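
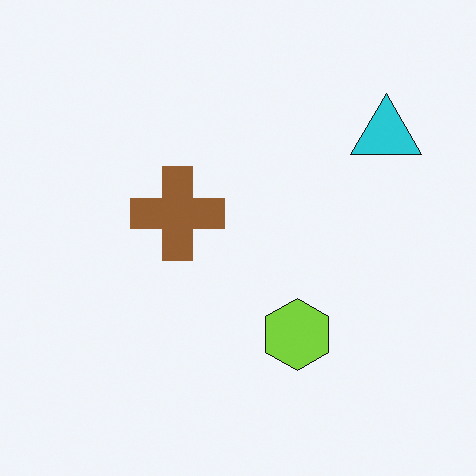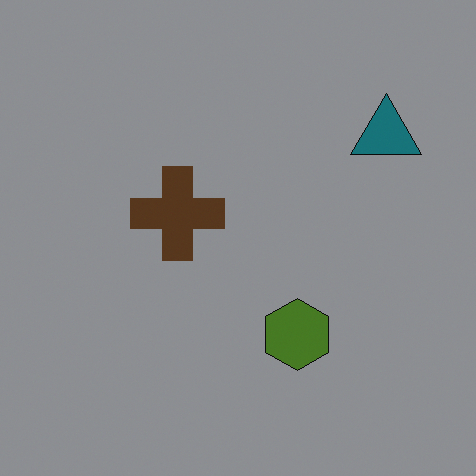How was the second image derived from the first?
It was noticeably darkened.

Every pixel — background and shapes alike — is uniformly darkened.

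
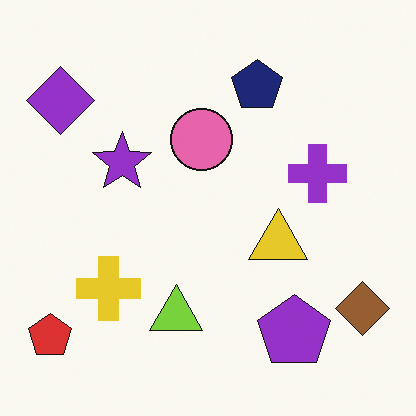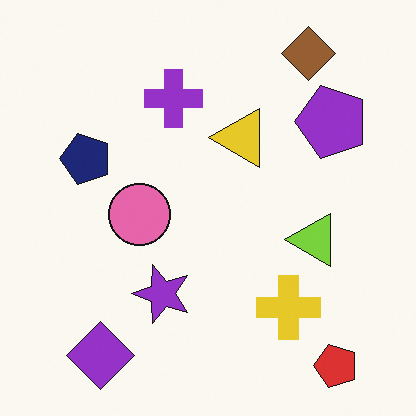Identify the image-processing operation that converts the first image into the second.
The second image is the first rotated 90° counter-clockwise.

The red pentagon sits in the bottom-left of the first image and the bottom-right of the second — consistent with a whole-image 90° counter-clockwise rotation.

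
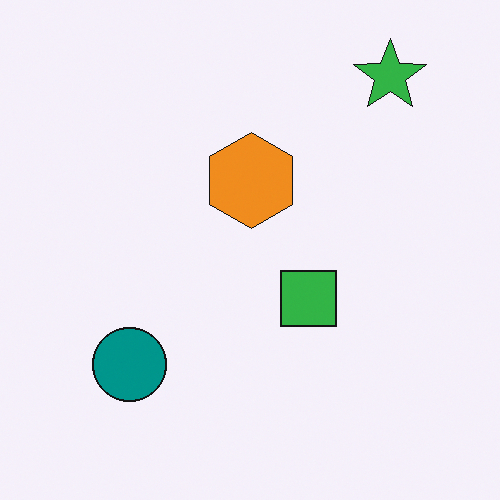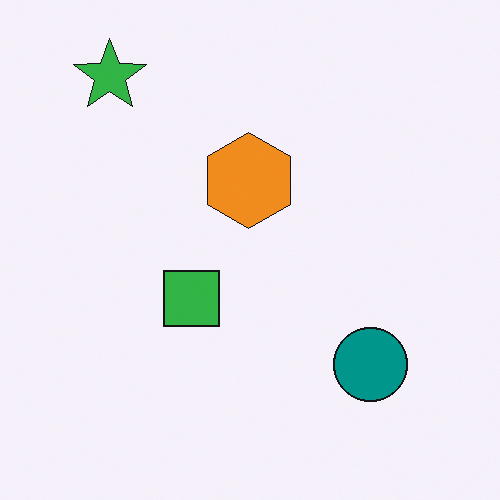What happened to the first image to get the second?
This is the original image flipped horizontally (left ↔ right).

The green star is in the top-right of the first image and the top-left of the second — shapes on opposite sides of the vertical midline have swapped in a mirror flip.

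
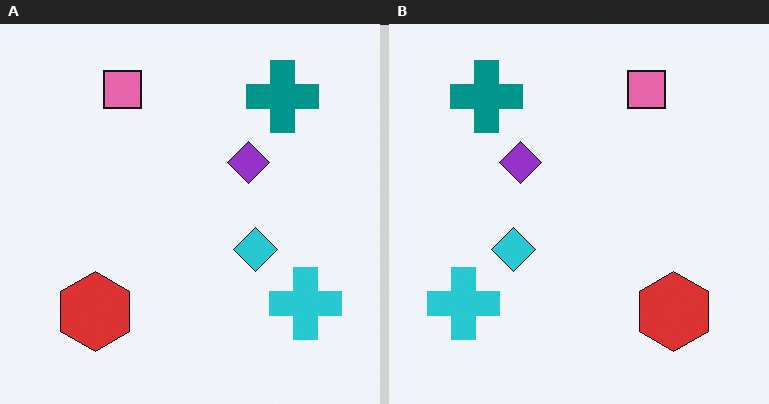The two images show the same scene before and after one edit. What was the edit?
The image was flipped horizontally (left ↔ right).

The cyan cross is in the bottom-right of the left (A) image and the bottom-left of the right (B) — shapes on opposite sides of the vertical midline have swapped in a mirror flip.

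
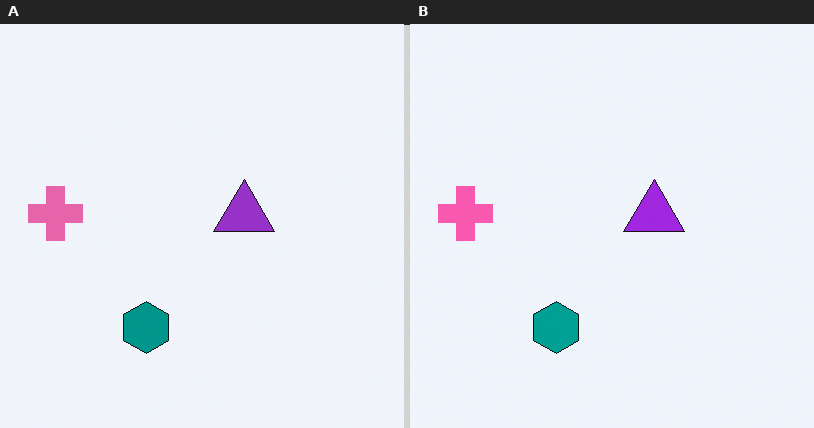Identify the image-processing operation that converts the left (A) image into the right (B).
The transformation is: slightly oversaturated.

All colors are more vivid — a global saturation change.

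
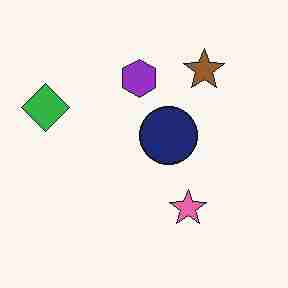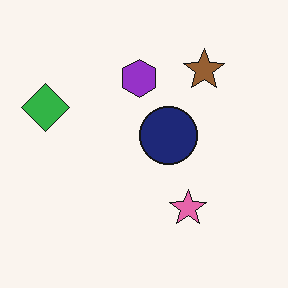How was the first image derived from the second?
The first image is the second heavily JPEG-compressed with obvious blocking artifacts.

Blocky 8×8 compression artifacts appear around shape edges and the flat background shows ringing — characteristic JPEG degradation.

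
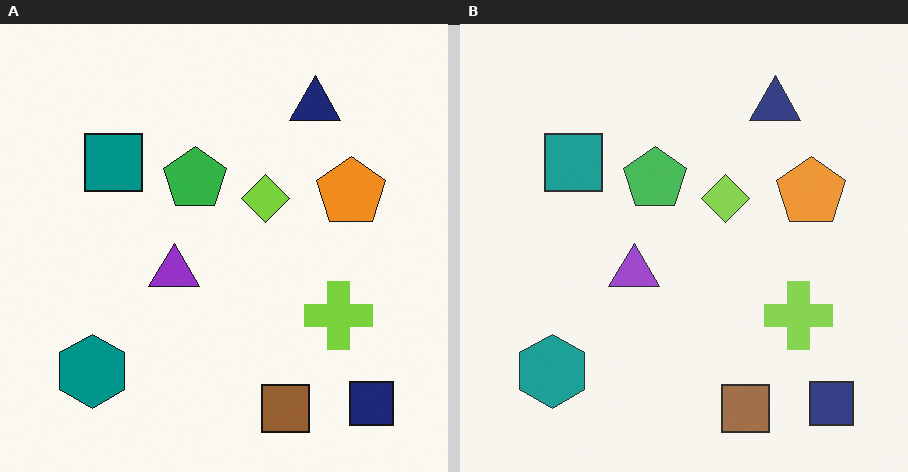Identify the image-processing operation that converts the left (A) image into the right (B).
The right (B) image is the left (A) given slightly reduced contrast.

Tones are pushed toward mid-grey across the whole image — a global contrast change.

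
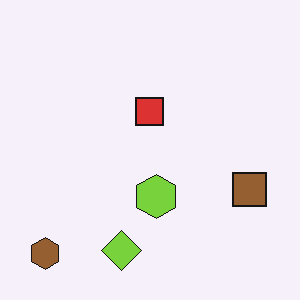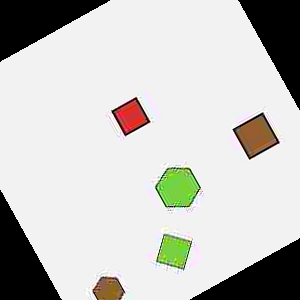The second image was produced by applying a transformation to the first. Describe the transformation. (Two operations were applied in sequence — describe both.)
This is the original image heavily JPEG-compressed with obvious blocking artifacts, then rotated counter-clockwise by a clearly visible amount.

Blocky 8×8 compression artifacts appear around shape edges and the flat background shows ringing — characteristic JPEG degradation. Every shape is tilted by the same angle and the image corners show triangular fill wedges — a whole-image rotation by a non-right angle.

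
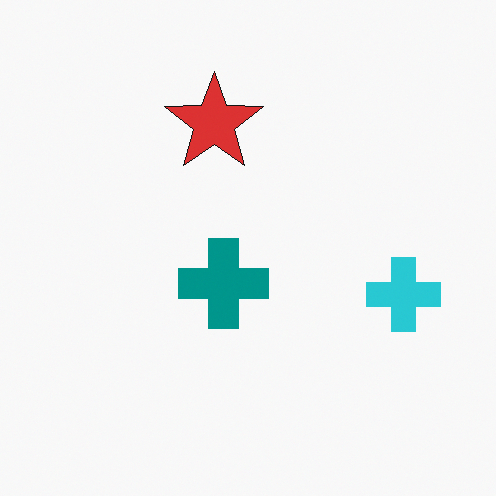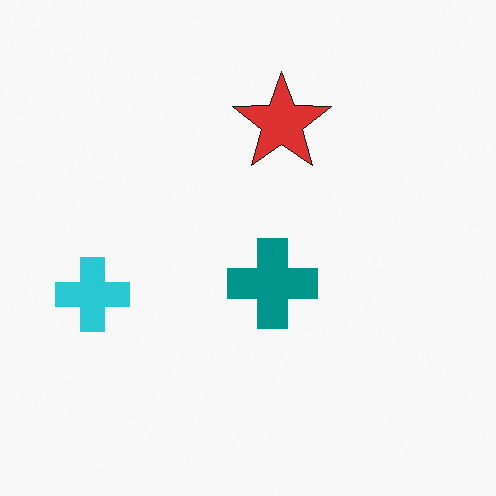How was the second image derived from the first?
The image was flipped horizontally (left ↔ right).

The cyan cross is in the right of the first image and the left of the second — shapes on opposite sides of the vertical midline have swapped in a mirror flip.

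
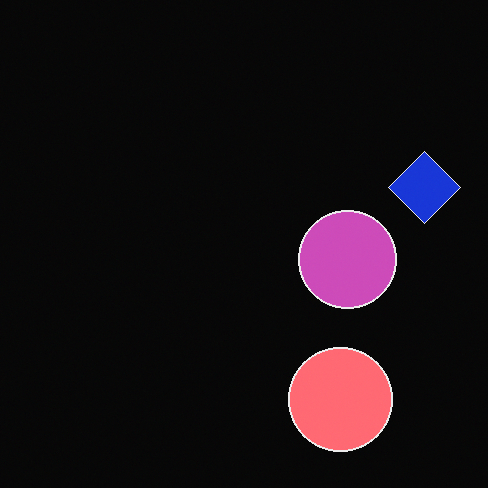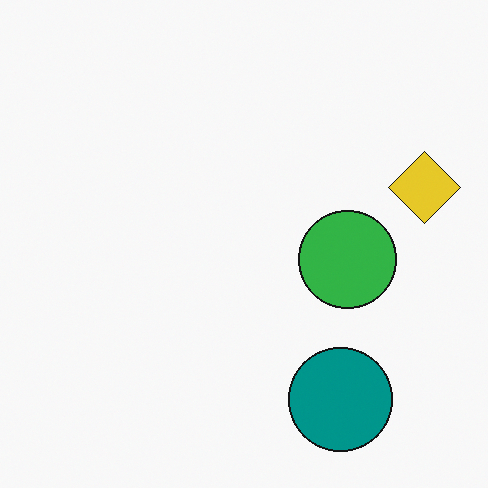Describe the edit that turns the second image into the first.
The first image is the second color-inverted (negative).

The light background has become dark and every shape's color is its complement — a photographic negative.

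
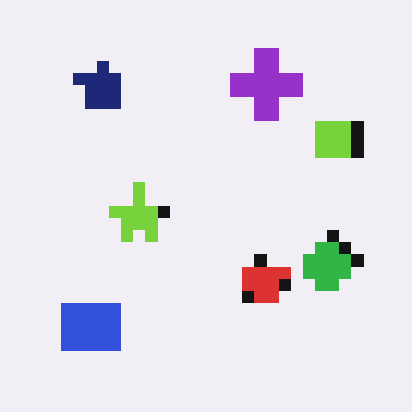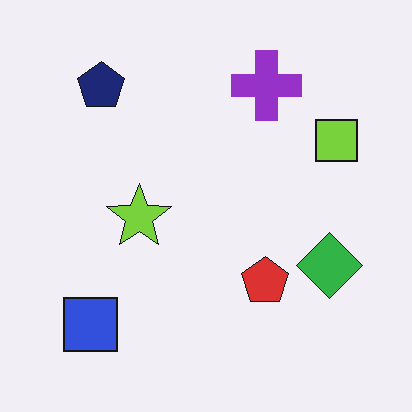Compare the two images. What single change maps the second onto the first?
It was heavily pixelated into large blocks.

Shapes are reduced to large square blocks; fine edges and outlines are lost — a downscale-then-upscale (mosaic) effect.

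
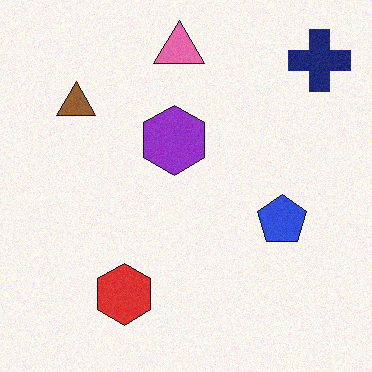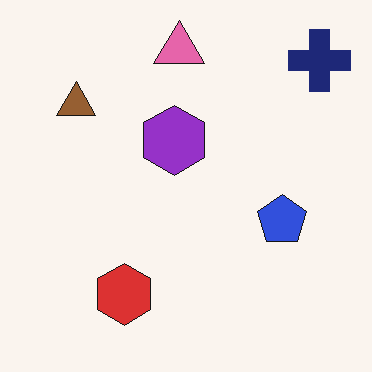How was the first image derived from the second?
It was degraded with subtle gaussian noise.

Random speckle covers the whole image, including the flat background.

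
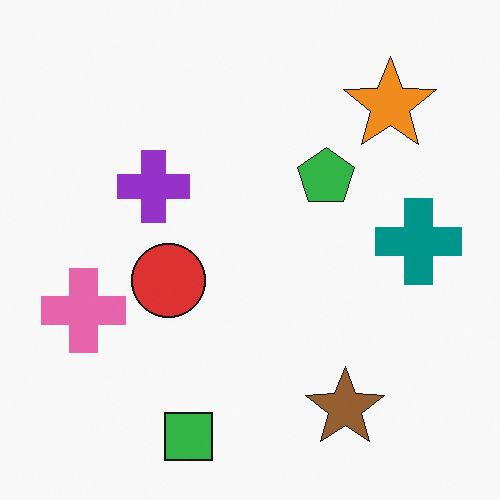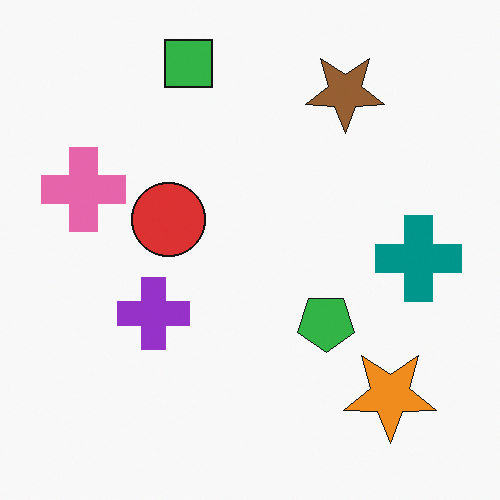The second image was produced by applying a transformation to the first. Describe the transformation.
The transformation is: flipped vertically (top ↔ bottom).

The green square is in the bottom of the first image and the top of the second — shapes on opposite sides of the horizontal midline have swapped in a mirror flip.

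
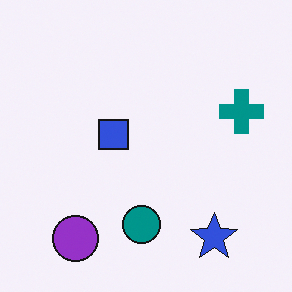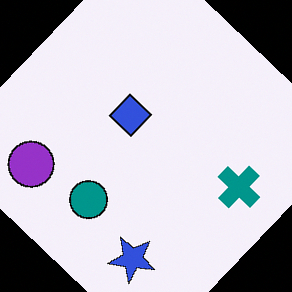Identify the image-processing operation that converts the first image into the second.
This is the original image rotated clockwise by a large amount — several tens of degrees.

Every shape is tilted by the same angle and the image corners show triangular fill wedges — a whole-image rotation by a non-right angle.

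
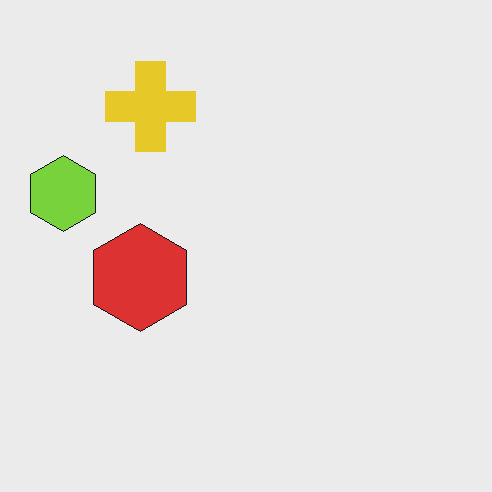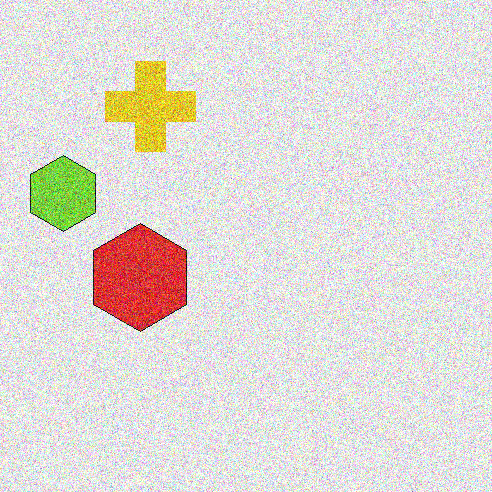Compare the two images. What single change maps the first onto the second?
The second image is the first degraded with a thick layer of grain.

Random speckle covers the whole image, including the flat background.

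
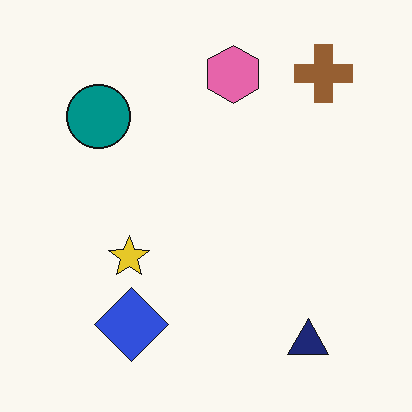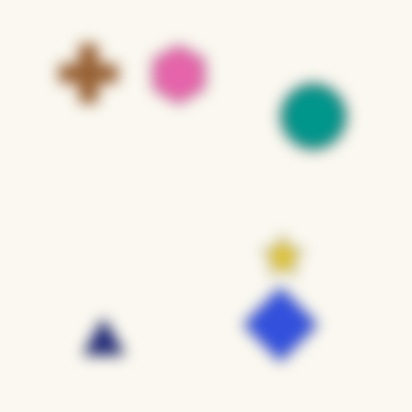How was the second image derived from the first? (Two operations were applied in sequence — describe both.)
It was flipped horizontally (left ↔ right), then strongly gaussian-blurred.

The brown cross is in the top-right of the first image and the top-left of the second — shapes on opposite sides of the vertical midline have swapped in a mirror flip. Shape edges and outlines are uniformly softened across the whole image.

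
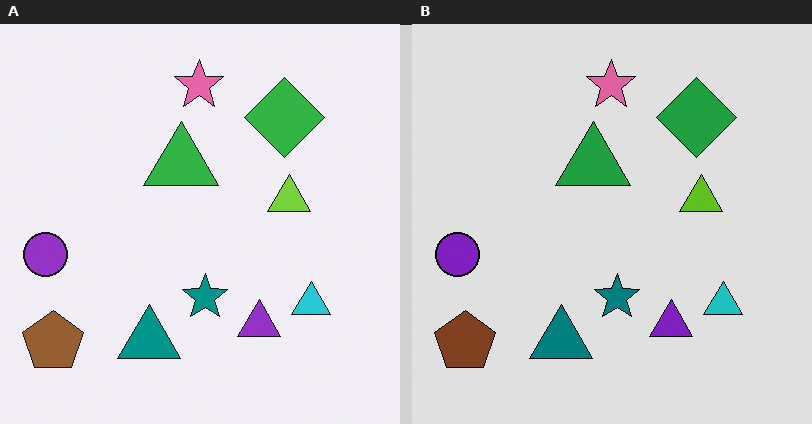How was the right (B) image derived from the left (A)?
The right (B) image is the left (A) posterized to a reduced palette.

Each flat color has snapped to a coarser quantized level — most visibly, the near-white background has dropped to a flat grey.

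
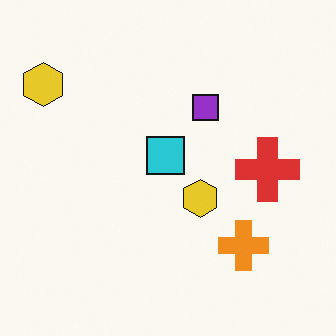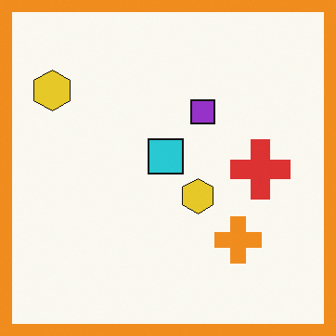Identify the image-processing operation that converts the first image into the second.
The second image is the first framed with a orange border.

A solid orange frame runs around the edge of the second image, with the content slightly shrunk inside it.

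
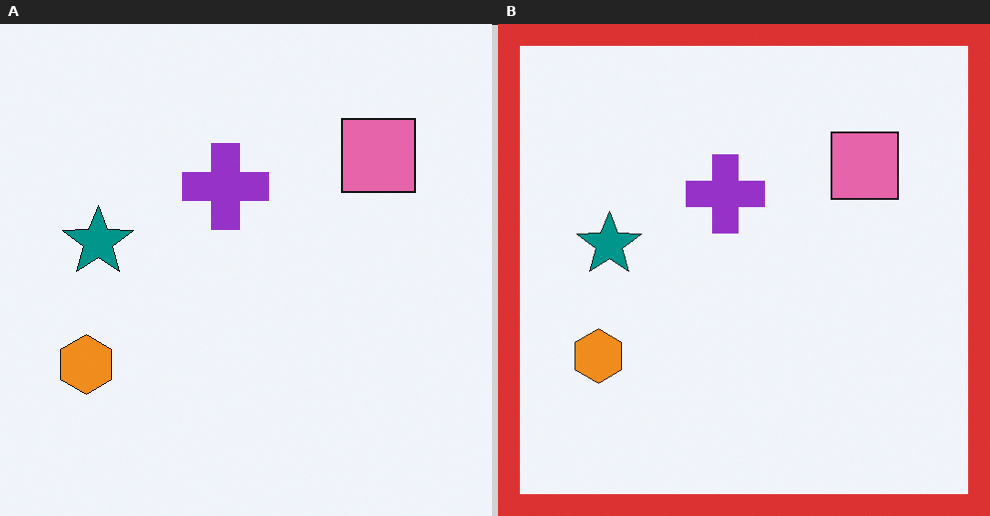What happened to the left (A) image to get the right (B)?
The image was framed with a red border.

A solid red frame runs around the edge of the right (B) image, with the content slightly shrunk inside it.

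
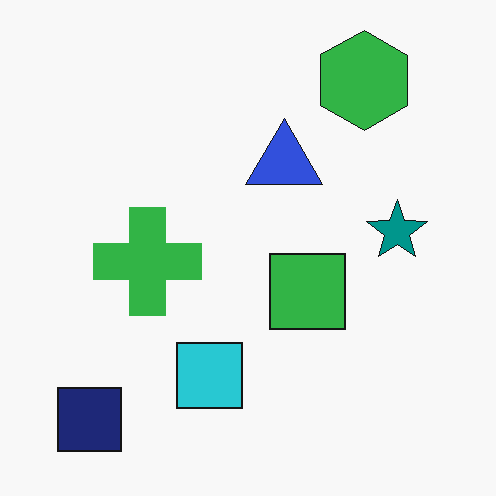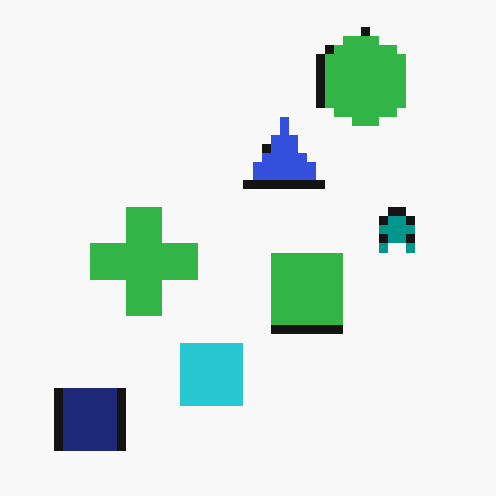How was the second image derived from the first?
Coarsely pixelated.

Shapes are reduced to large square blocks; fine edges and outlines are lost — a downscale-then-upscale (mosaic) effect.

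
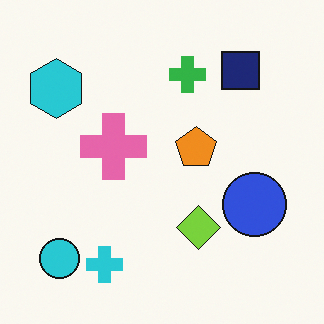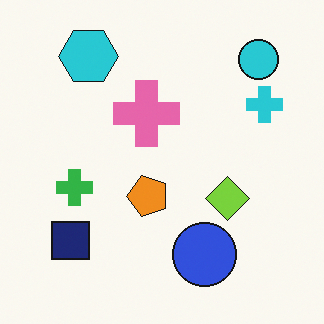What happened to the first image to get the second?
This is the original image transposed (reflected across the top-left ↔ bottom-right diagonal).

Shapes have swapped their row and column positions — what was in the top-right is now in the bottom-left — a diagonal reflection.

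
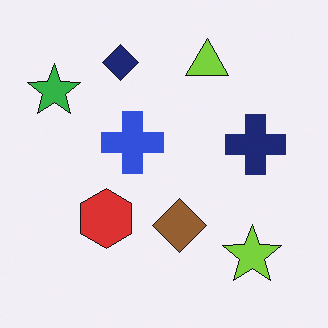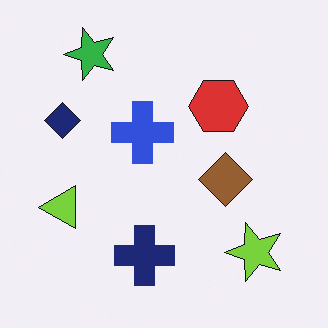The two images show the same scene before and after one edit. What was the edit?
The second image is the first transposed (reflected across the top-left ↔ bottom-right diagonal).

Shapes have swapped their row and column positions — what was in the top-right is now in the bottom-left — a diagonal reflection.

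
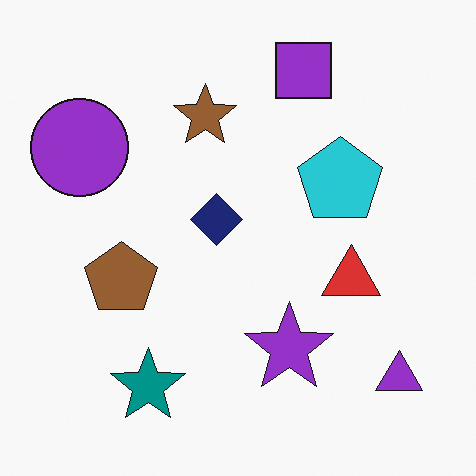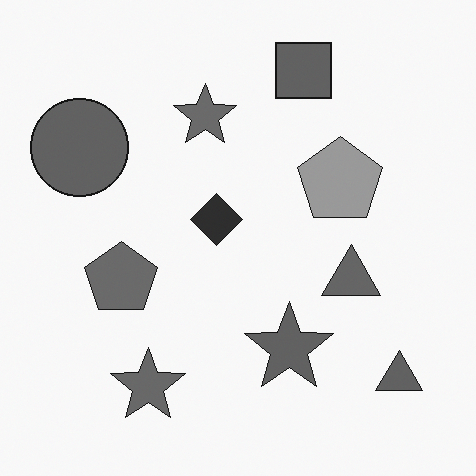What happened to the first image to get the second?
It was converted to grayscale.

All color is removed — every shape is now a shade of grey.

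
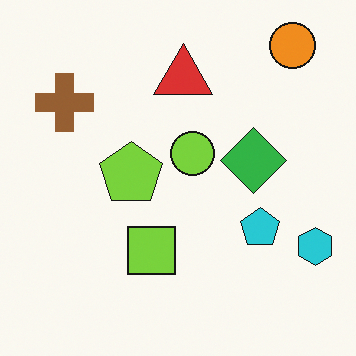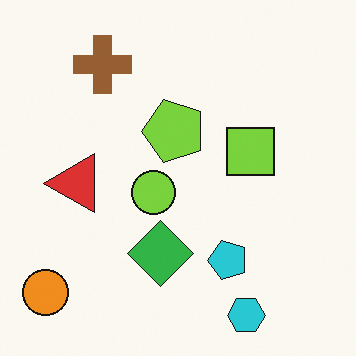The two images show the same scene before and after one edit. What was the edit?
The image was transposed (reflected across the top-left ↔ bottom-right diagonal).

Shapes have swapped their row and column positions — what was in the top-right is now in the bottom-left — a diagonal reflection.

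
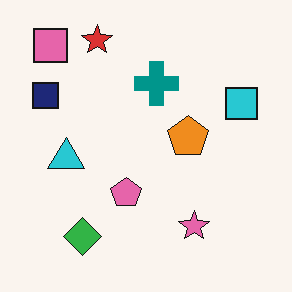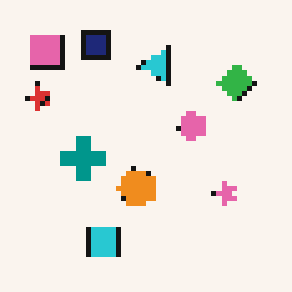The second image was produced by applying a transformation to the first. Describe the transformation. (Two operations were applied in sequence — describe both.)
The transformation is: transposed (reflected across the top-left ↔ bottom-right diagonal), then lightly pixelated (a mild mosaic effect).

Shapes have swapped their row and column positions — what was in the top-right is now in the bottom-left — a diagonal reflection. Shapes are reduced to large square blocks; fine edges and outlines are lost — a downscale-then-upscale (mosaic) effect.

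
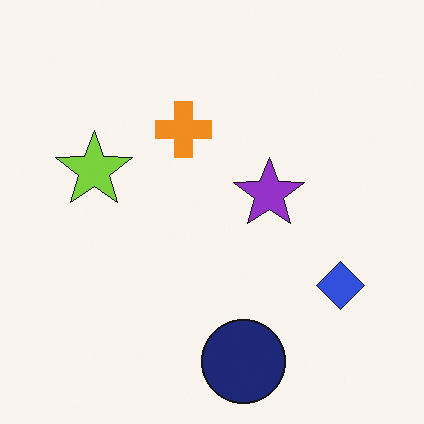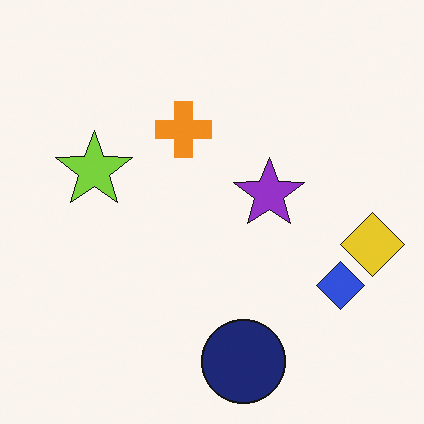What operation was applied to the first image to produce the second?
The image was overlaid with an additional yellow diamond.

A yellow diamond appears in the second image that is absent from the first.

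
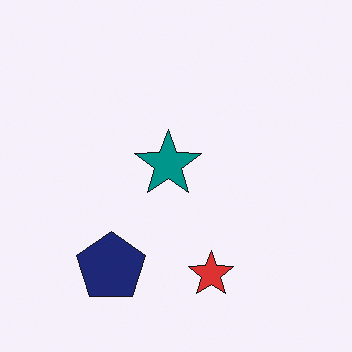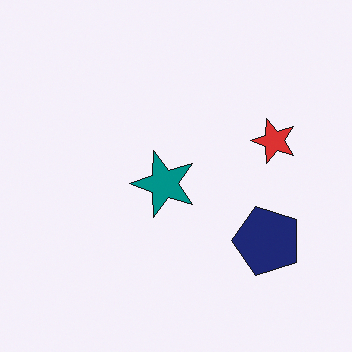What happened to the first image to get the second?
Rotated 90° counter-clockwise.

The navy pentagon sits in the bottom-left of the first image and the bottom-right of the second — consistent with a whole-image 90° counter-clockwise rotation.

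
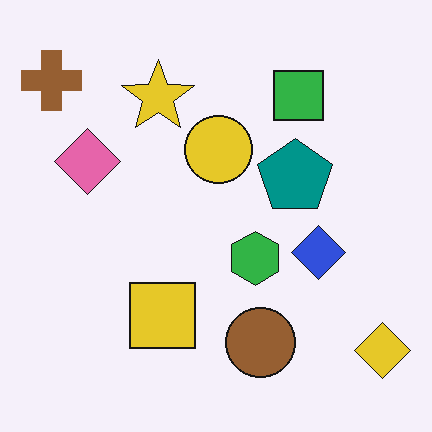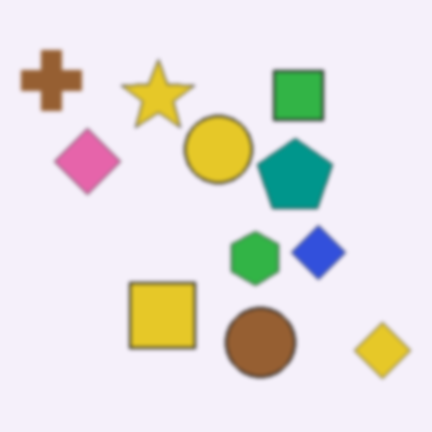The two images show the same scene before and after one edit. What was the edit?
The second image is the first lightly blurred.

Shape edges and outlines are uniformly softened across the whole image.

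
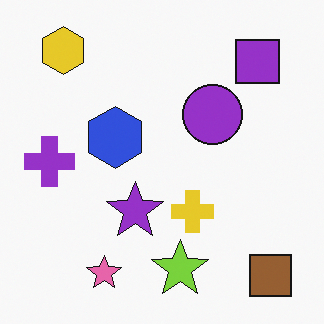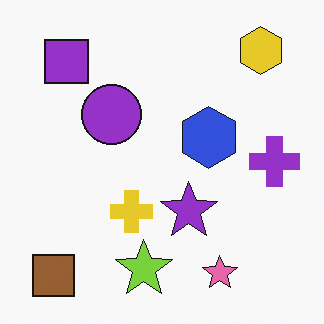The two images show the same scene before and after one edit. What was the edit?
The image was flipped horizontally (left ↔ right).

The purple cross is in the left of the first image and the right of the second — shapes on opposite sides of the vertical midline have swapped in a mirror flip.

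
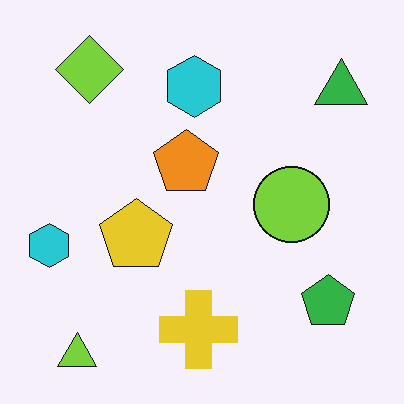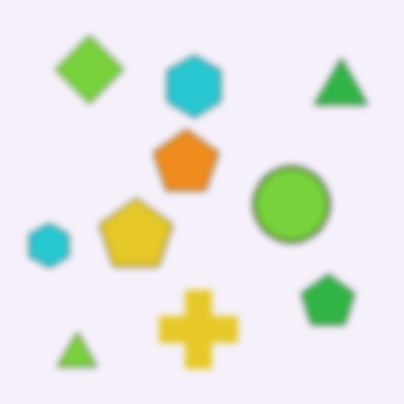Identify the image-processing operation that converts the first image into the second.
The image was moderately blurred.

Shape edges and outlines are uniformly softened across the whole image.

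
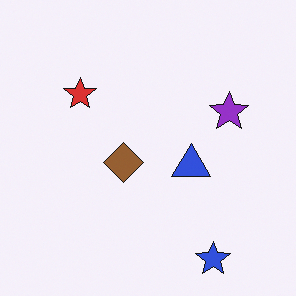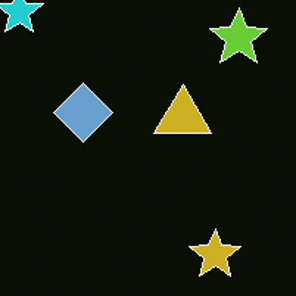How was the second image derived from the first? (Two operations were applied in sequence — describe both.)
The image was cropped to a modestly smaller region and rescaled, then color-inverted (negative).

The visible shapes are larger and the field of view is narrower; shapes near the original edges may be partly or wholly outside the frame — a crop-and-rescale. The light background has become dark and every shape's color is its complement — a photographic negative.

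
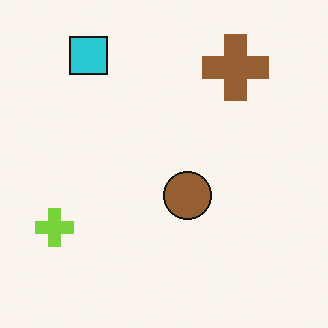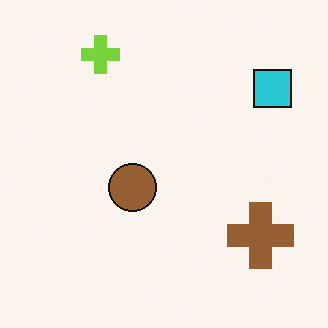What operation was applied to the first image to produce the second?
The image was rotated 90° clockwise.

The cyan square sits in the top-left of the first image and the top-right of the second — consistent with a whole-image 90° clockwise rotation.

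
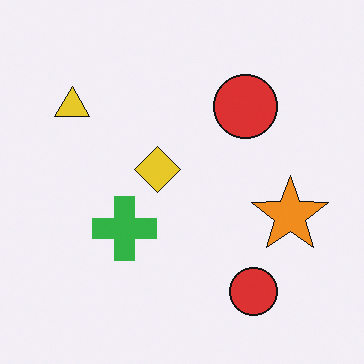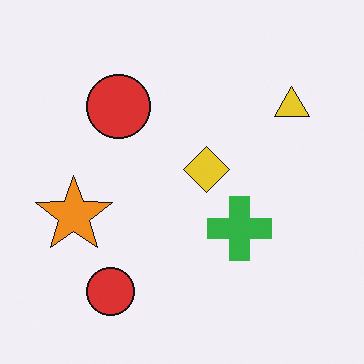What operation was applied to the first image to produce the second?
This is the original image flipped horizontally (left ↔ right).

The yellow triangle is in the top-left of the first image and the top-right of the second — shapes on opposite sides of the vertical midline have swapped in a mirror flip.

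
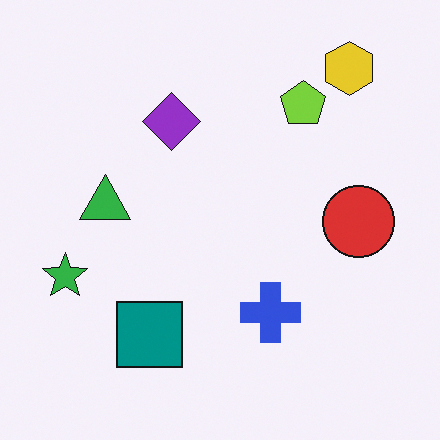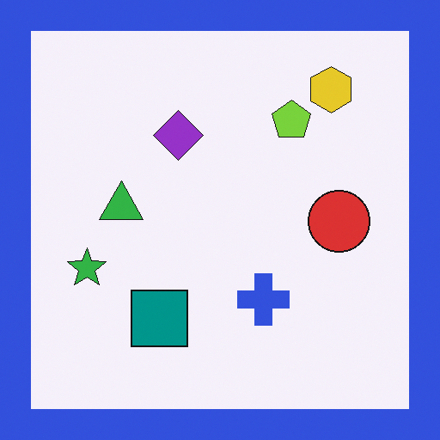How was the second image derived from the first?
This is the original image framed with a blue border.

A solid blue frame runs around the edge of the second image, with the content slightly shrunk inside it.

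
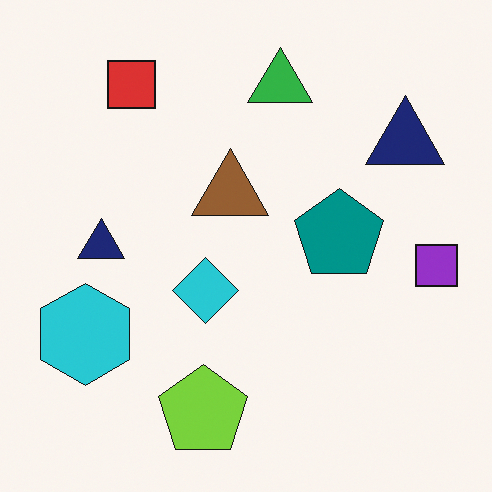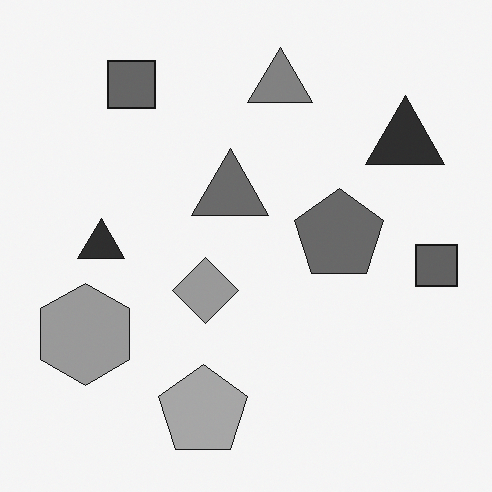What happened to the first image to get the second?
The image was converted to grayscale.

All color is removed — every shape is now a shade of grey.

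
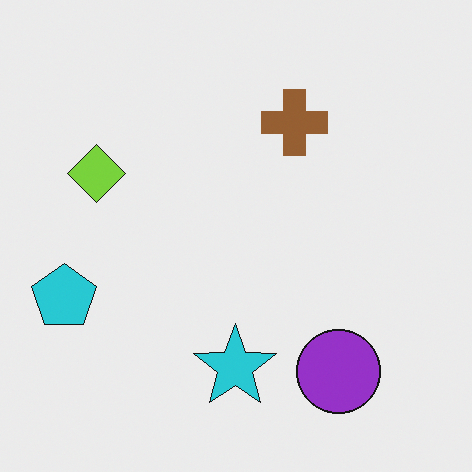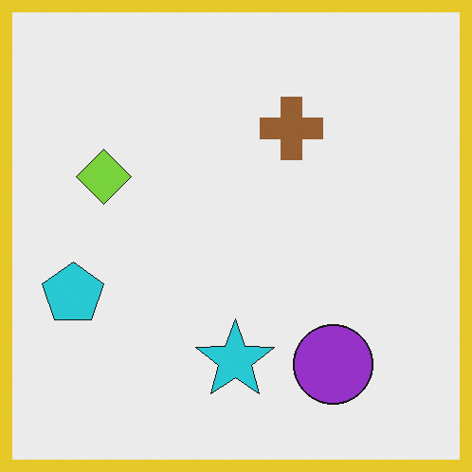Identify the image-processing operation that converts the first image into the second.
This is the original image framed with a yellow border.

A solid yellow frame runs around the edge of the second image, with the content slightly shrunk inside it.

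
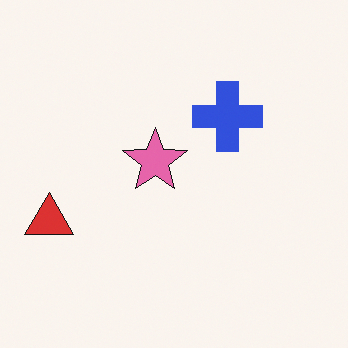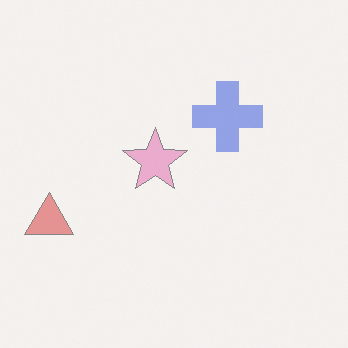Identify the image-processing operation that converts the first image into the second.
This is the original image given much lower contrast.

Tones are pushed toward mid-grey across the whole image — a global contrast change.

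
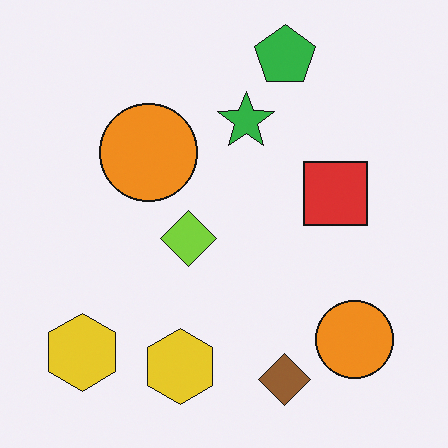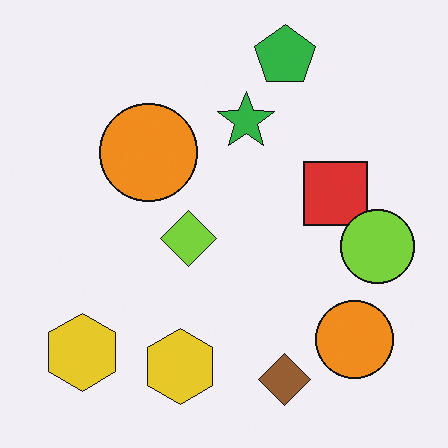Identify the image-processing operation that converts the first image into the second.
Overlaid with an additional lime circle.

A lime circle appears in the second image that is absent from the first.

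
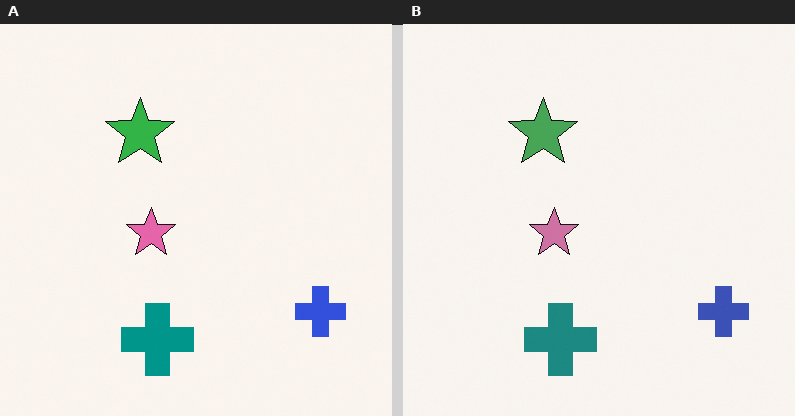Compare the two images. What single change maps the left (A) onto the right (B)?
Slightly desaturated.

All colors are more muted and greyish — a global saturation change.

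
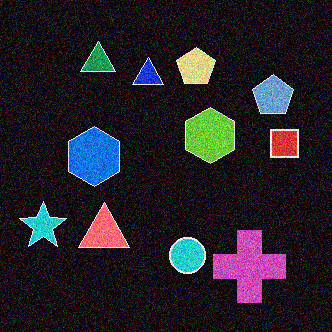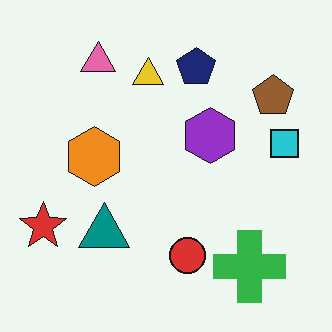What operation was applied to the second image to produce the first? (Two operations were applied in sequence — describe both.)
The image was color-inverted (negative), then degraded with moderate additive noise.

The light background has become dark and every shape's color is its complement — a photographic negative. Random speckle covers the whole image, including the flat background.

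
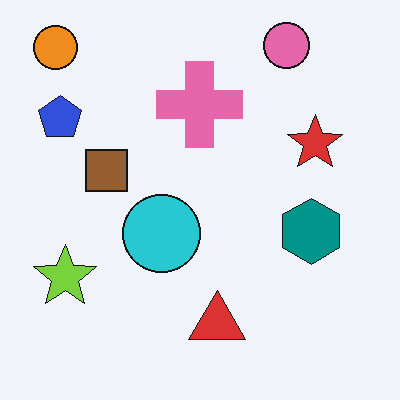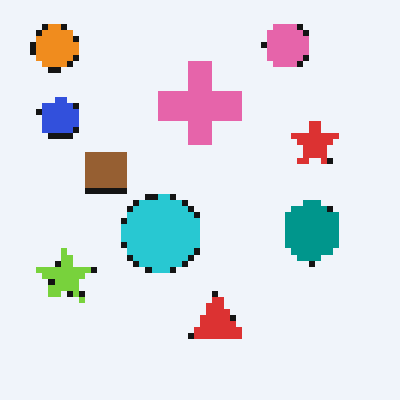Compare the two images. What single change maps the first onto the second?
This is the original image pixelated into visible square blocks.

Shapes are reduced to large square blocks; fine edges and outlines are lost — a downscale-then-upscale (mosaic) effect.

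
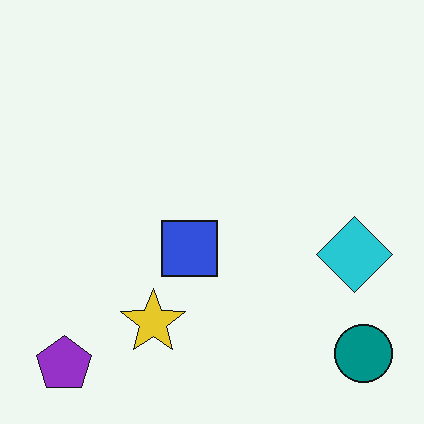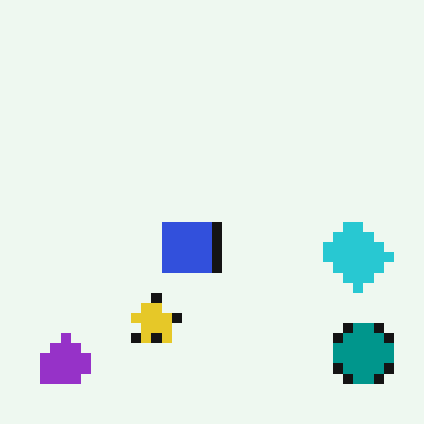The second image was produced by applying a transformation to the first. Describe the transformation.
Coarsely pixelated.

Shapes are reduced to large square blocks; fine edges and outlines are lost — a downscale-then-upscale (mosaic) effect.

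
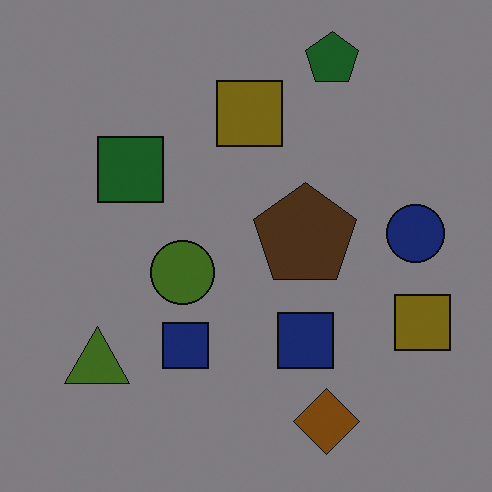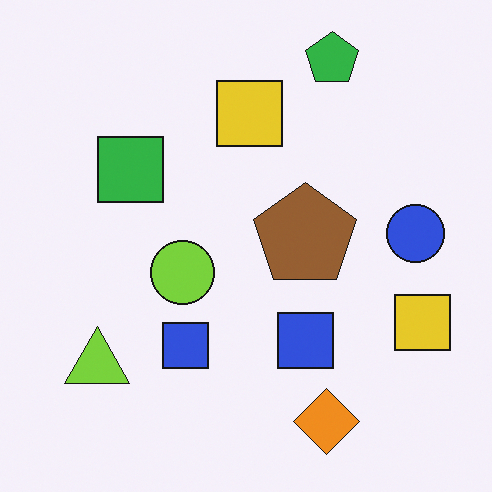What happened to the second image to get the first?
The transformation is: darkened a lot.

Every pixel — background and shapes alike — is uniformly darkened.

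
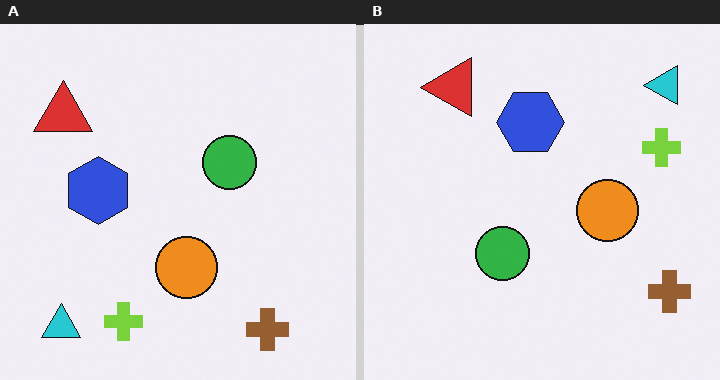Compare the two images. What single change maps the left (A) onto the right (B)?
It was transposed (reflected across the top-left ↔ bottom-right diagonal).

Shapes have swapped their row and column positions — what was in the top-right is now in the bottom-left — a diagonal reflection.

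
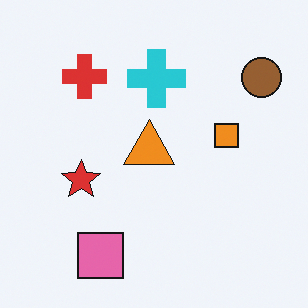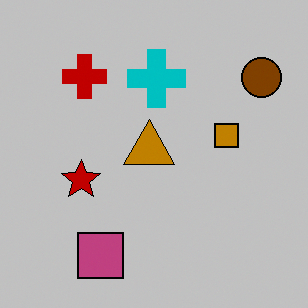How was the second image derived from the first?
Aggressively posterized.

Each flat color has snapped to a coarser quantized level — most visibly, the near-white background has dropped to a flat grey.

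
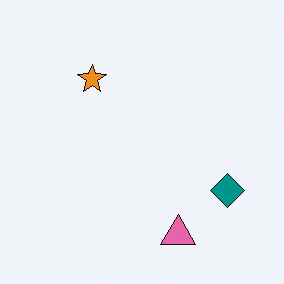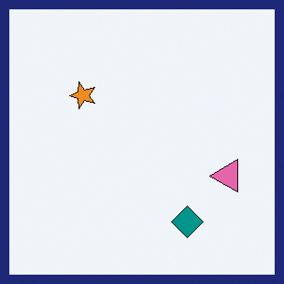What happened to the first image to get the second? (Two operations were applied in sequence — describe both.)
The second image is the first transposed (reflected across the top-left ↔ bottom-right diagonal), then framed with a navy border.

Shapes have swapped their row and column positions — what was in the top-right is now in the bottom-left — a diagonal reflection. A solid navy frame runs around the edge of the second image, with the content slightly shrunk inside it.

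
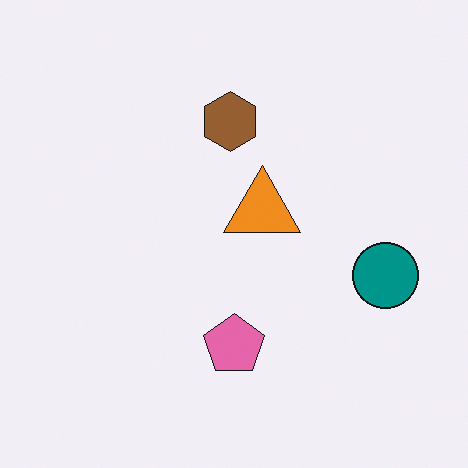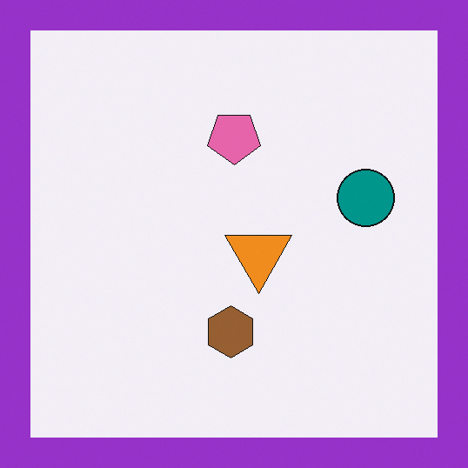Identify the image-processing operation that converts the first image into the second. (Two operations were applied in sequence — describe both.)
It was flipped vertically (top ↔ bottom), then framed with a purple border.

The brown hexagon is in the top of the first image and the bottom of the second — shapes on opposite sides of the horizontal midline have swapped in a mirror flip. A solid purple frame runs around the edge of the second image, with the content slightly shrunk inside it.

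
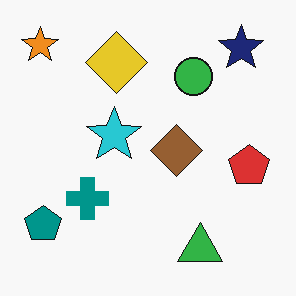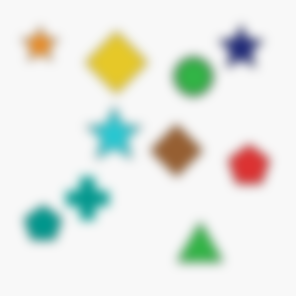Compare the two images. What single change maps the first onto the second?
The second image is the first heavily blurred.

Shape edges and outlines are uniformly softened across the whole image.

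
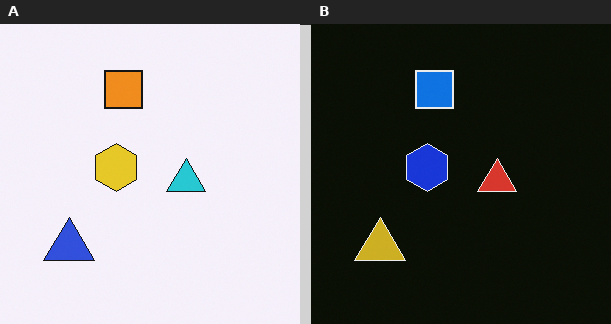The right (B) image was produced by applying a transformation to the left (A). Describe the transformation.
It was color-inverted (negative).

The light background has become dark and every shape's color is its complement — a photographic negative.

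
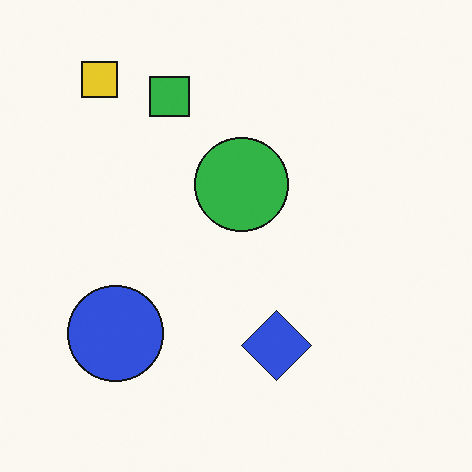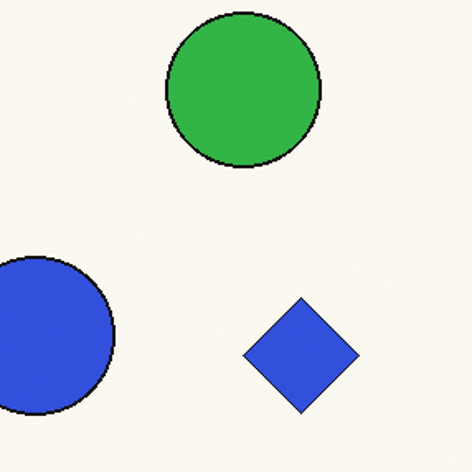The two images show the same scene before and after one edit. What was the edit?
This is the original image cropped tightly and scaled back up.

The visible shapes are larger and the field of view is narrower; shapes near the original edges may be partly or wholly outside the frame — a crop-and-rescale.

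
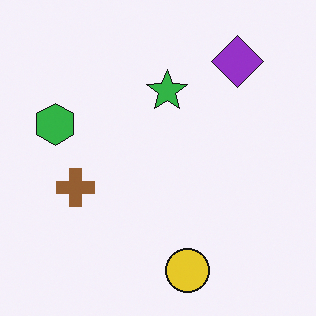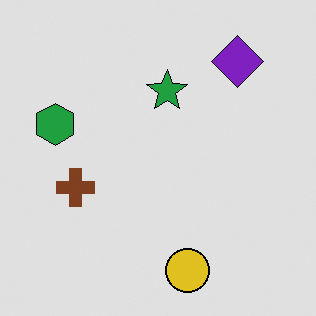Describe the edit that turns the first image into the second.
The transformation is: moderately posterized.

Each flat color has snapped to a coarser quantized level — most visibly, the near-white background has dropped to a flat grey.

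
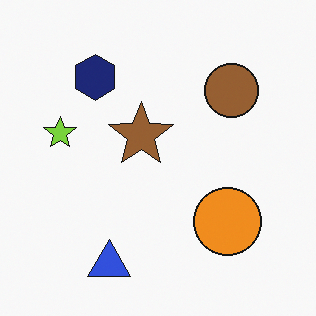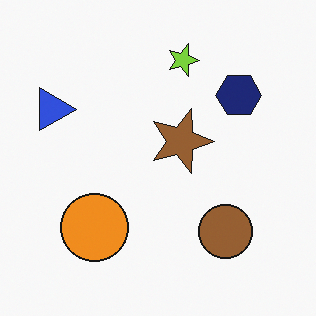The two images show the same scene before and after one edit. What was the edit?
It was rotated 90° clockwise.

The blue triangle sits in the bottom of the first image and the left of the second — consistent with a whole-image 90° clockwise rotation.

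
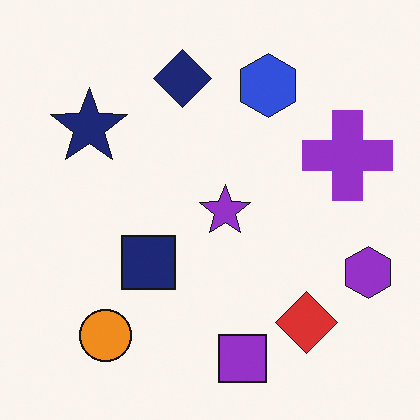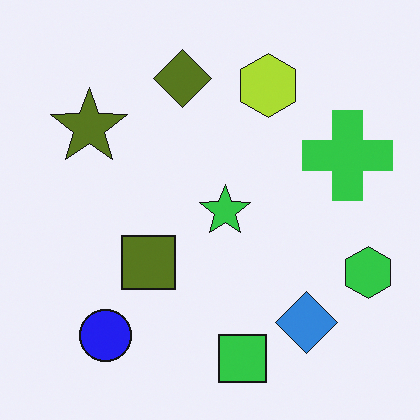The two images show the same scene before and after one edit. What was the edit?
The second image is the first hue-shifted by a large amount.

Every shape's color has rotated by the same amount around the hue wheel — a uniform hue shift.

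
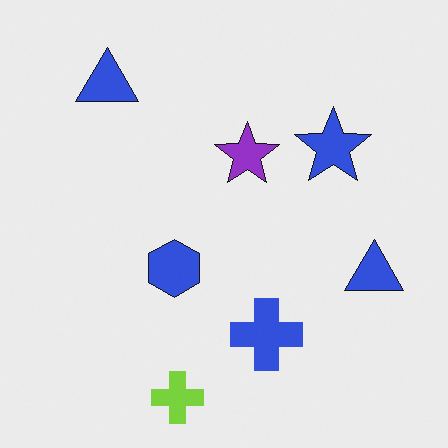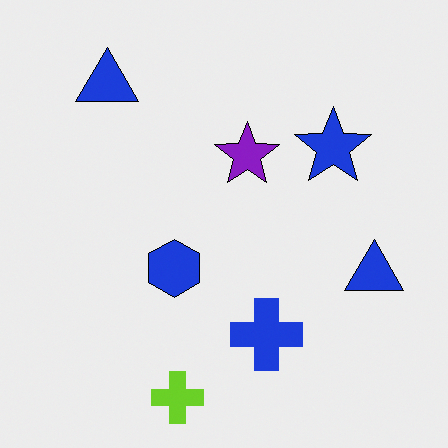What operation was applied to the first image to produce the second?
The second image is the first given slightly increased contrast.

Tones are pushed away from mid-grey across the whole image — a global contrast change.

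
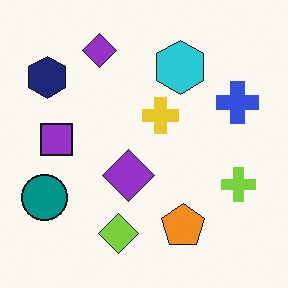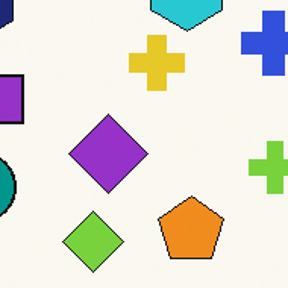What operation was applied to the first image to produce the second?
It was cropped to a modestly smaller region and rescaled.

The visible shapes are larger and the field of view is narrower; shapes near the original edges may be partly or wholly outside the frame — a crop-and-rescale.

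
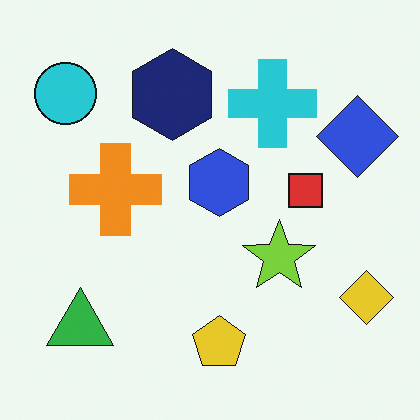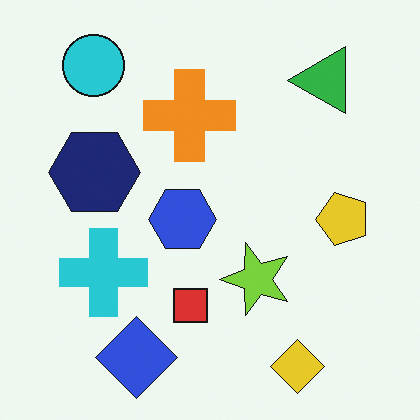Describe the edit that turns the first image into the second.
The image was transposed (reflected across the top-left ↔ bottom-right diagonal).

Shapes have swapped their row and column positions — what was in the top-right is now in the bottom-left — a diagonal reflection.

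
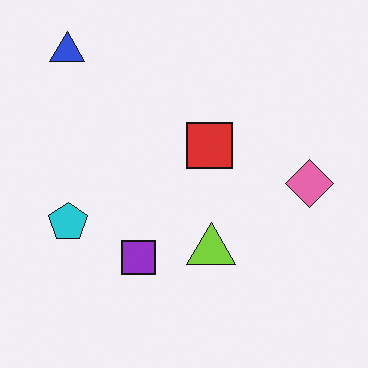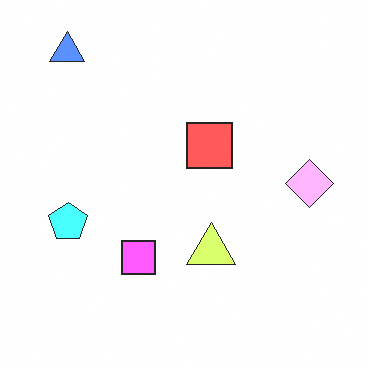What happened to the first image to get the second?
It was substantially brightened.

Every pixel — background and shapes alike — is uniformly brightened.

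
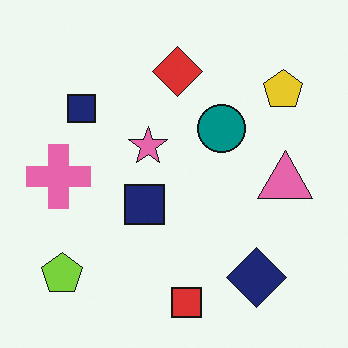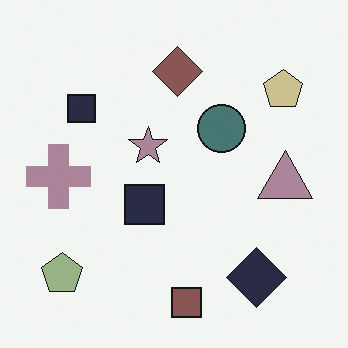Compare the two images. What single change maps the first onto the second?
It was heavily desaturated.

All colors are more muted and greyish — a global saturation change.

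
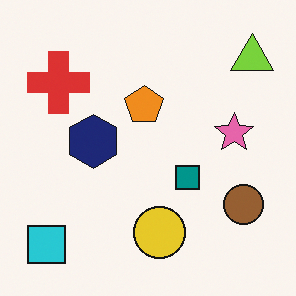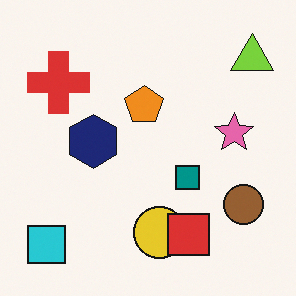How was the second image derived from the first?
The second image is the first overlaid with an additional red square.

A red square appears in the second image that is absent from the first.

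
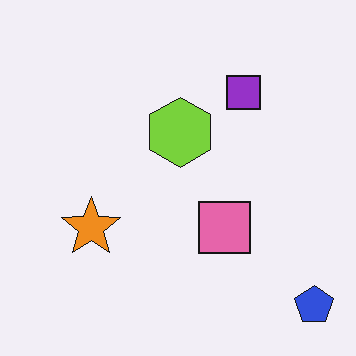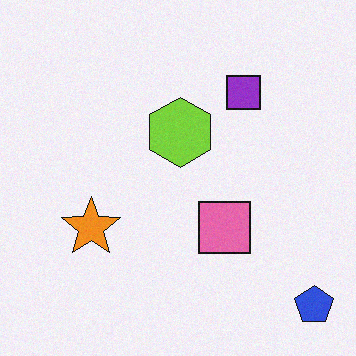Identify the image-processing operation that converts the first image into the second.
It was degraded with light additive noise.

Random speckle covers the whole image, including the flat background.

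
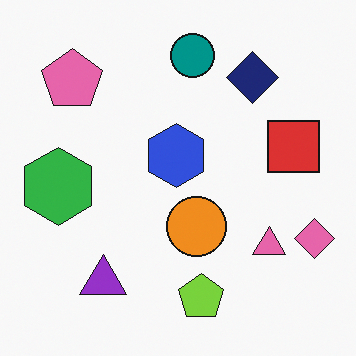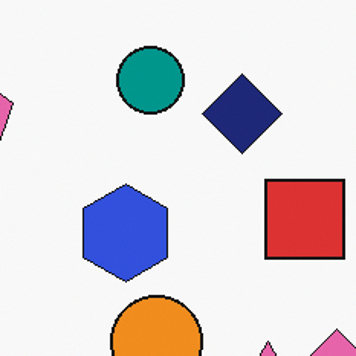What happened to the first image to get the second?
This is the original image cropped slightly and scaled back up.

The visible shapes are larger and the field of view is narrower; shapes near the original edges may be partly or wholly outside the frame — a crop-and-rescale.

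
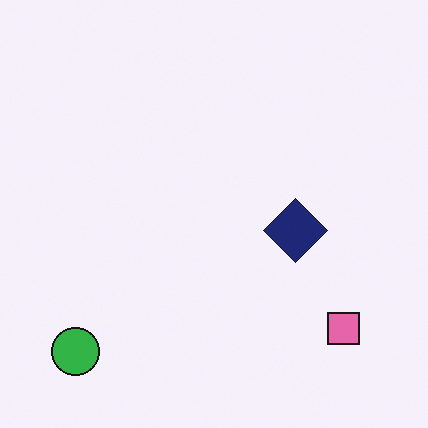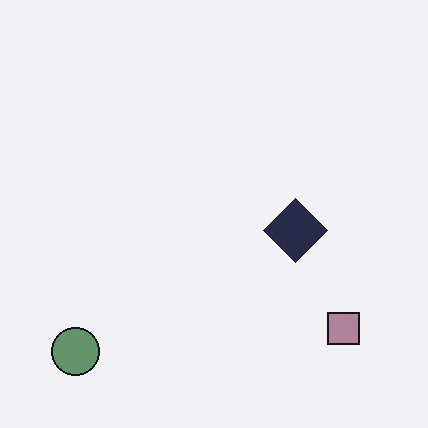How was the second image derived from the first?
The transformation is: made much more muted (saturation change).

All colors are more muted and greyish — a global saturation change.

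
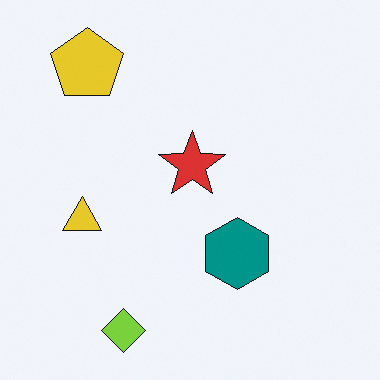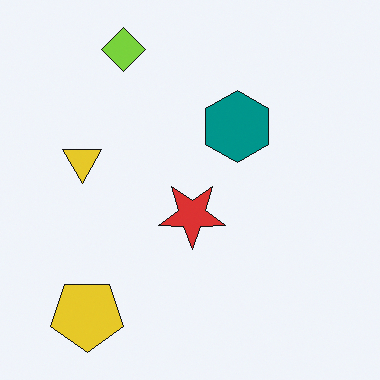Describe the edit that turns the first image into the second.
It was flipped vertically (top ↔ bottom).

The lime diamond is in the bottom-left of the first image and the top-left of the second — shapes on opposite sides of the horizontal midline have swapped in a mirror flip.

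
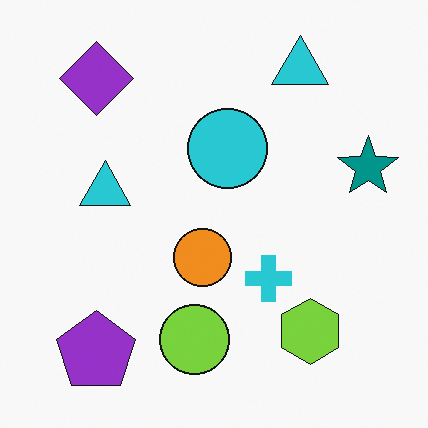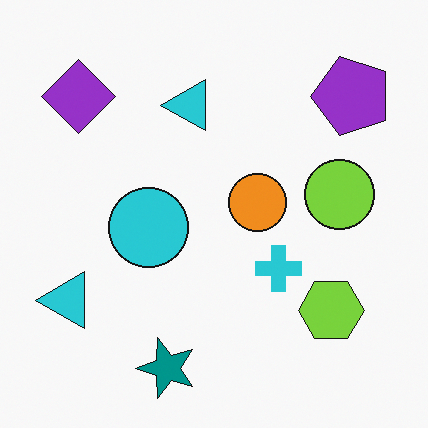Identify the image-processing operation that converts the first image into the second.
The second image is the first transposed (reflected across the top-left ↔ bottom-right diagonal).

Shapes have swapped their row and column positions — what was in the top-right is now in the bottom-left — a diagonal reflection.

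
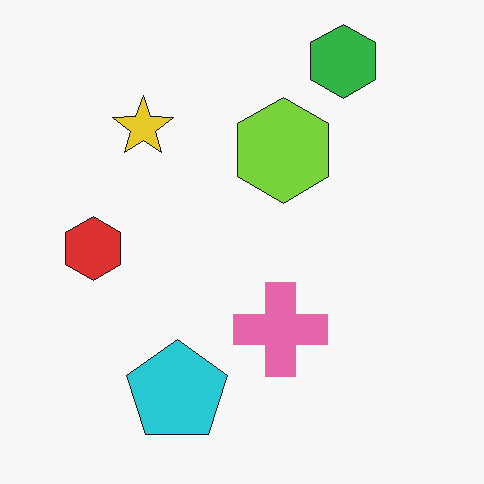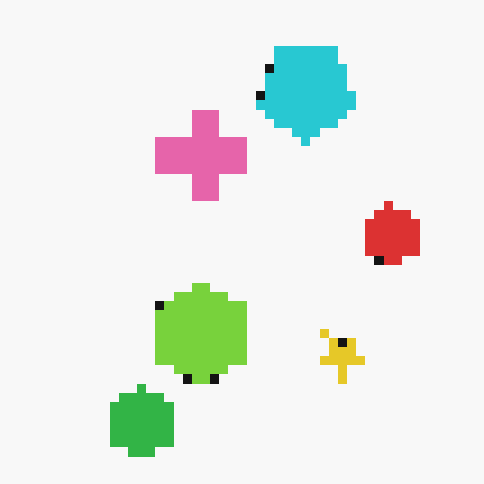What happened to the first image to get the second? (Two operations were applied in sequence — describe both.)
It was rotated 180°, then heavily pixelated into large blocks.

The green hexagon sits in the top-right of the first image and the bottom-left of the second — consistent with a whole-image 180° rotation. Shapes are reduced to large square blocks; fine edges and outlines are lost — a downscale-then-upscale (mosaic) effect.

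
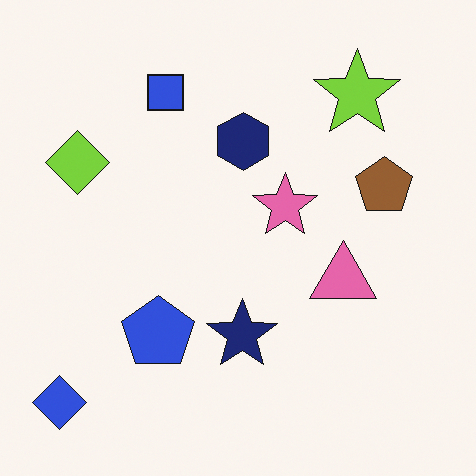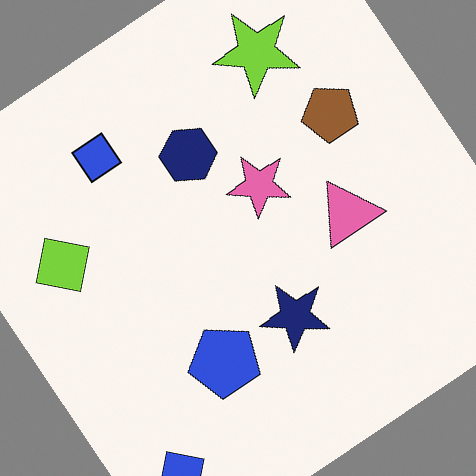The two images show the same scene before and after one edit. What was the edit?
It was rotated counter-clockwise by a large amount — several tens of degrees.

Every shape is tilted by the same angle and the image corners show triangular fill wedges — a whole-image rotation by a non-right angle.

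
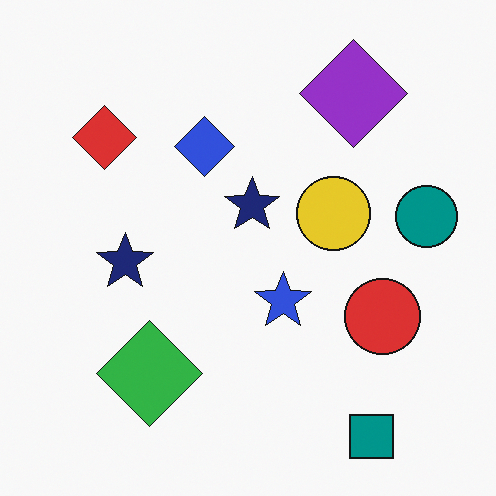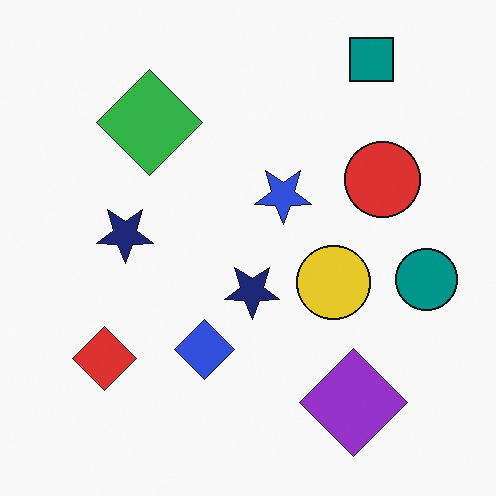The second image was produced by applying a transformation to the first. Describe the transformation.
The second image is the first flipped vertically (top ↔ bottom).

The teal square is in the bottom-right of the first image and the top-right of the second — shapes on opposite sides of the horizontal midline have swapped in a mirror flip.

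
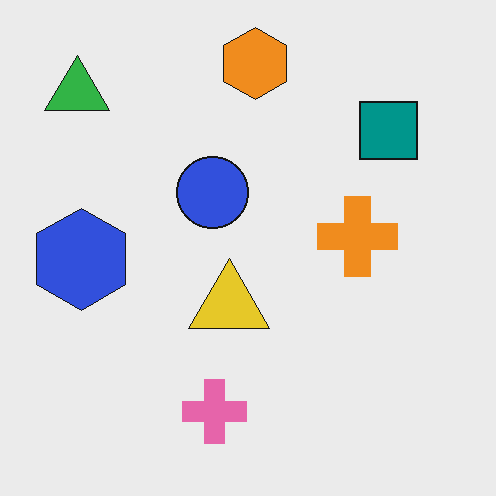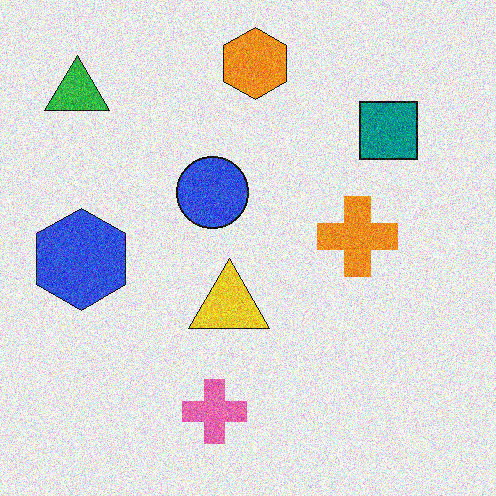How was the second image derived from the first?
The image was degraded with moderate additive noise.

Random speckle covers the whole image, including the flat background.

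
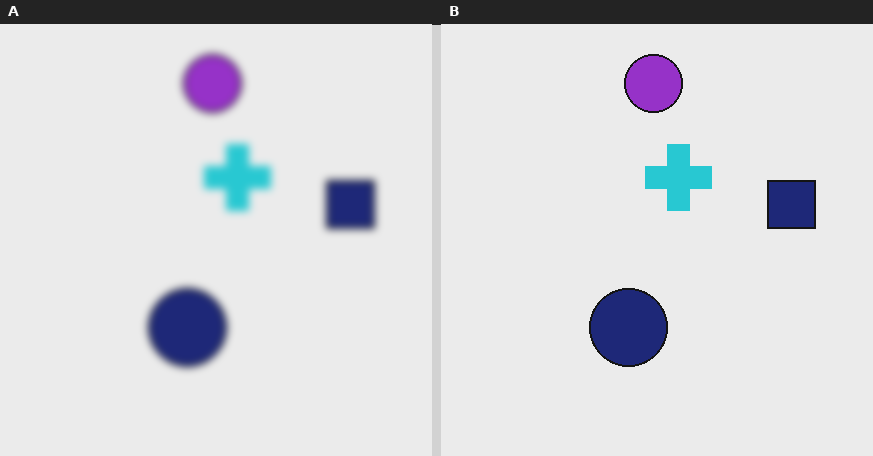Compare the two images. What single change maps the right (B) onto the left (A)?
The transformation is: moderately blurred.

Shape edges and outlines are uniformly softened across the whole image.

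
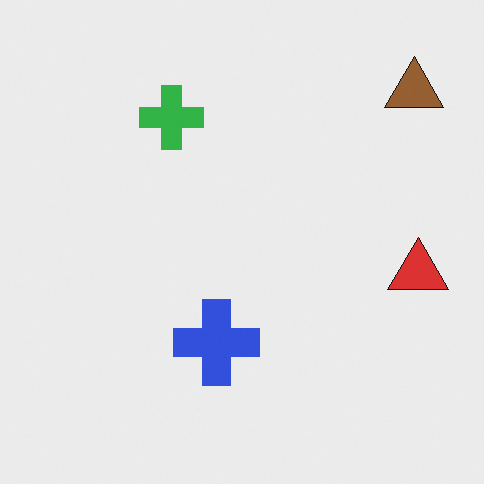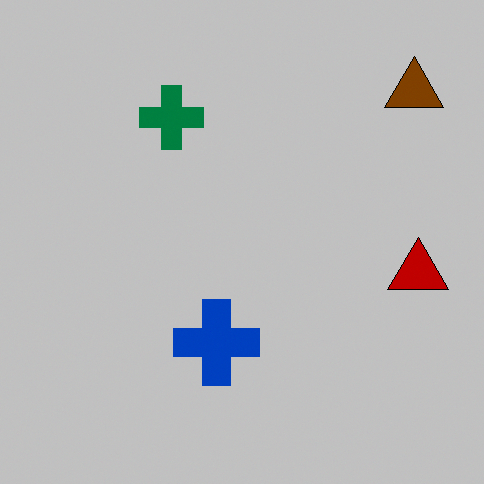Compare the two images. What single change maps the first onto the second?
The second image is the first heavily posterized to just a handful of flat colors.

Each flat color has snapped to a coarser quantized level — most visibly, the near-white background has dropped to a flat grey.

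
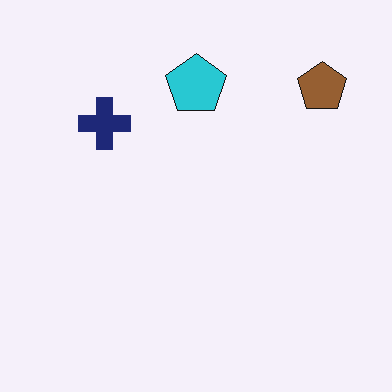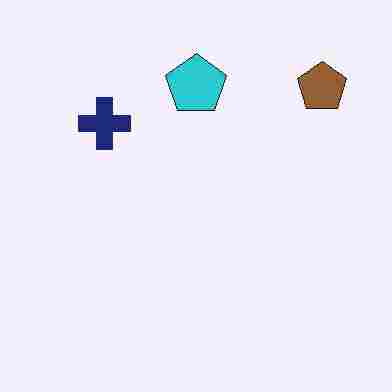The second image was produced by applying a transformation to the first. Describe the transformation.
The second image is the first heavily JPEG-compressed with obvious blocking artifacts.

Blocky 8×8 compression artifacts appear around shape edges and the flat background shows ringing — characteristic JPEG degradation.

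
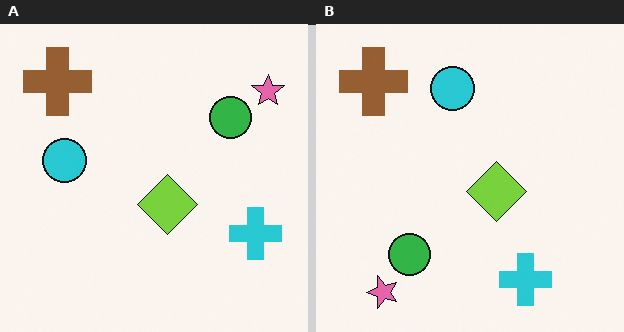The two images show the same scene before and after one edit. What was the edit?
The image was transposed (reflected across the top-left ↔ bottom-right diagonal).

Shapes have swapped their row and column positions — what was in the top-right is now in the bottom-left — a diagonal reflection.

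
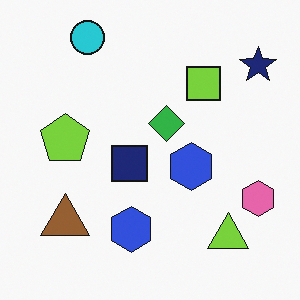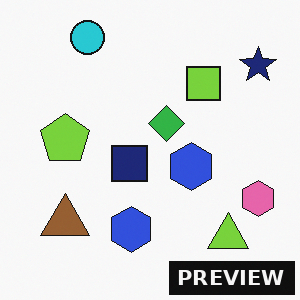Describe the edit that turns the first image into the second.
Watermarked with the text "PREVIEW" in the lower-right corner.

A dark label reading "PREVIEW" appears in the lower-right corner.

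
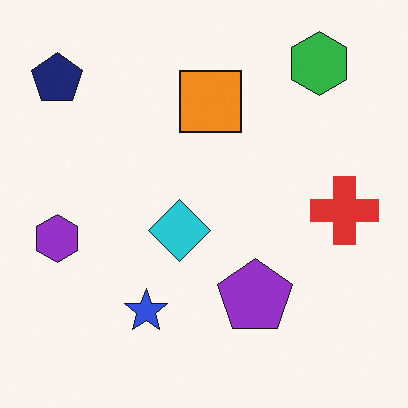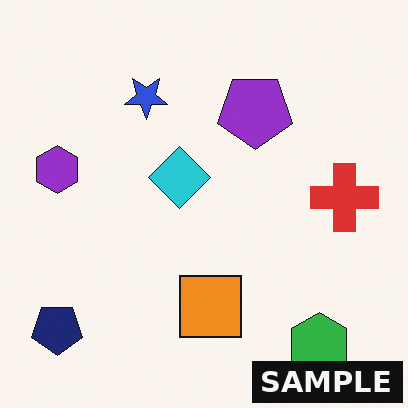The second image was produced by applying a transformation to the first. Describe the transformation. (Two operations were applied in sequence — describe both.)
It was flipped vertically (top ↔ bottom), then watermarked with the text "SAMPLE" in the lower-right corner.

The green hexagon is in the top-right of the first image and the bottom-right of the second — shapes on opposite sides of the horizontal midline have swapped in a mirror flip. A dark label reading "SAMPLE" appears in the lower-right corner.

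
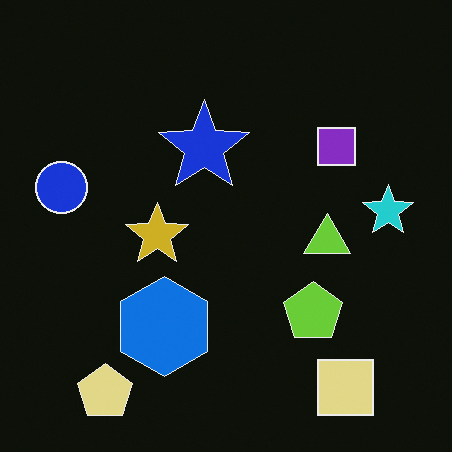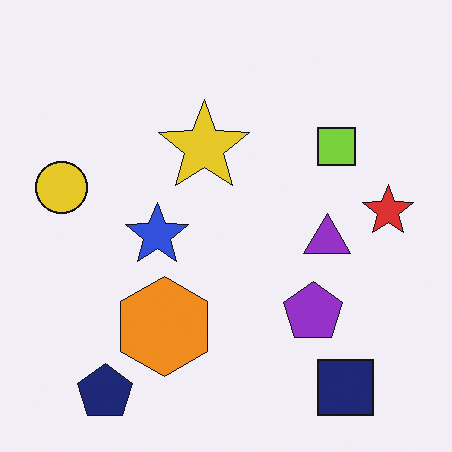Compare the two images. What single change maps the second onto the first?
This is the original image color-inverted (negative).

The light background has become dark and every shape's color is its complement — a photographic negative.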